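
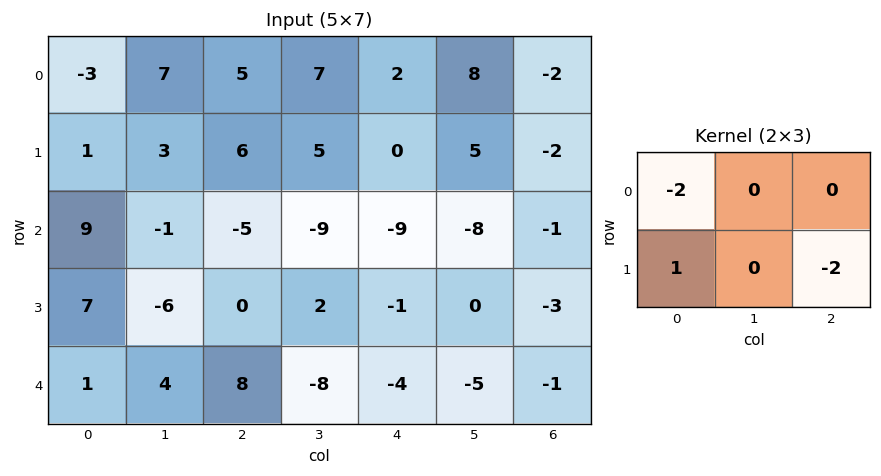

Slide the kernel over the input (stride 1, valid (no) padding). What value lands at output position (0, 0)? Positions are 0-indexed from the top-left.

-5

The receptive field on the input at this output position is [-3 7 5 / 1 3 6]. Elementwise product with the kernel and sum: -3·-2 + 1·1 + 6·-2.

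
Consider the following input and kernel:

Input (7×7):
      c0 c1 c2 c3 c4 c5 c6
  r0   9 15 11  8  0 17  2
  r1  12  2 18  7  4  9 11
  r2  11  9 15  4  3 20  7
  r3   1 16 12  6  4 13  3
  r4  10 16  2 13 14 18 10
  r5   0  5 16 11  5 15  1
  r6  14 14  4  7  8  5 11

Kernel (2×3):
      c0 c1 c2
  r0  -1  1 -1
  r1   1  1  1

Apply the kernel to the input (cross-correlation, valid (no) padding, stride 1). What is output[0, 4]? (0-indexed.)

39

The receptive field on the input at this output position is [0 17 2 / 4 9 11]. Elementwise product with the kernel and sum: 0·-1 + 17·1 + 2·-1 + 4·1 + 9·1 + 11·1.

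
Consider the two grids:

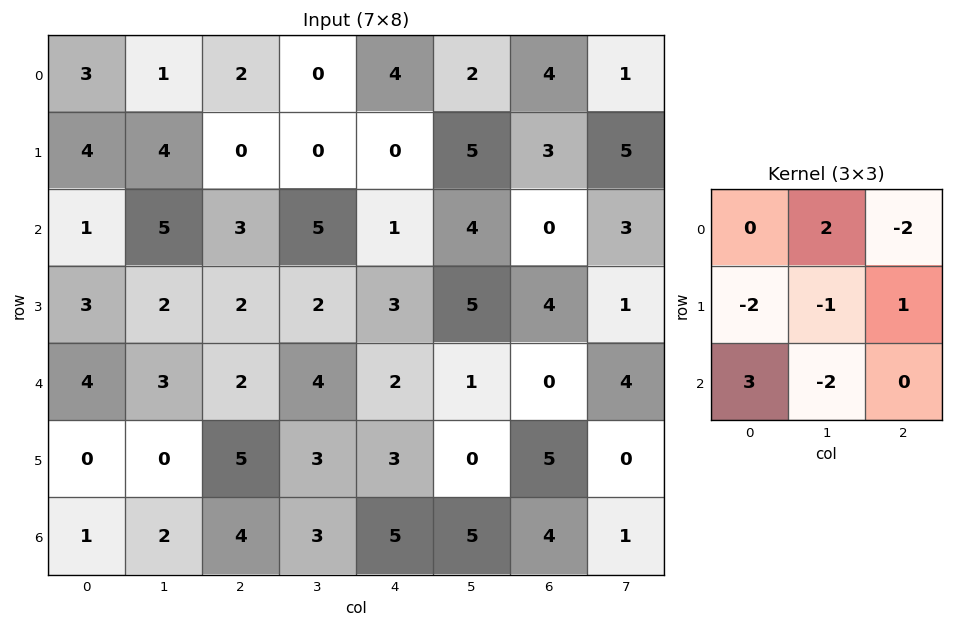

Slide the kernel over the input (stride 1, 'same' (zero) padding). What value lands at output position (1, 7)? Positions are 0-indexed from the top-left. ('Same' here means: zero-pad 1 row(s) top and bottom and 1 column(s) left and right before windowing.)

-15

The receptive field on the zero-padded input at this output position is [4 1 0 / 3 5 0 / 0 3 0]. Elementwise product with the kernel and sum: 1·2 + 0·-2 + 3·-2 + 5·-1 + 0·1 + 0·3 + 3·-2.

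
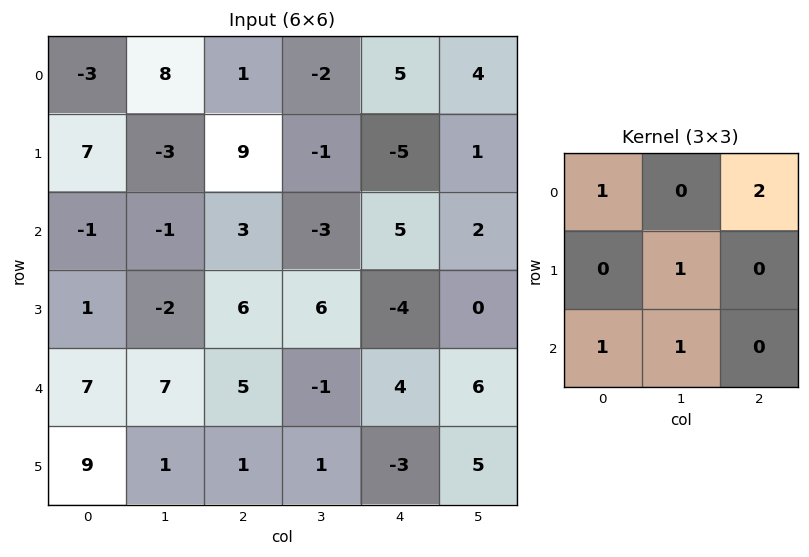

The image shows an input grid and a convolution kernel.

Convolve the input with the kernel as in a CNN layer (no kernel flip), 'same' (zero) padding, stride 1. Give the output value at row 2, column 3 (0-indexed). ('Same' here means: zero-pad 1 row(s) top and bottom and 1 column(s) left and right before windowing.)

8

The receptive field on the zero-padded input at this output position is [9 -1 -5 / 3 -3 5 / 6 6 -4]. Elementwise product with the kernel and sum: 9·1 + -5·2 + -3·1 + 6·1 + 6·1.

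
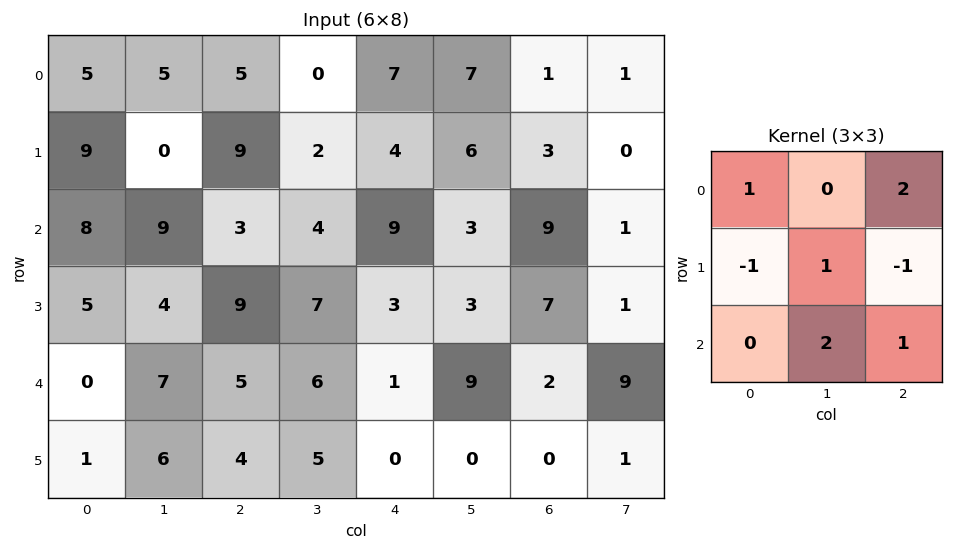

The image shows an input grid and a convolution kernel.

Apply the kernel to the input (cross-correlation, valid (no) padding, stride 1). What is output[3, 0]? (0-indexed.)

41

The receptive field on the input at this output position is [5 4 9 / 0 7 5 / 1 6 4]. Elementwise product with the kernel and sum: 5·1 + 9·2 + 0·-1 + 7·1 + 5·-1 + 6·2 + 4·1.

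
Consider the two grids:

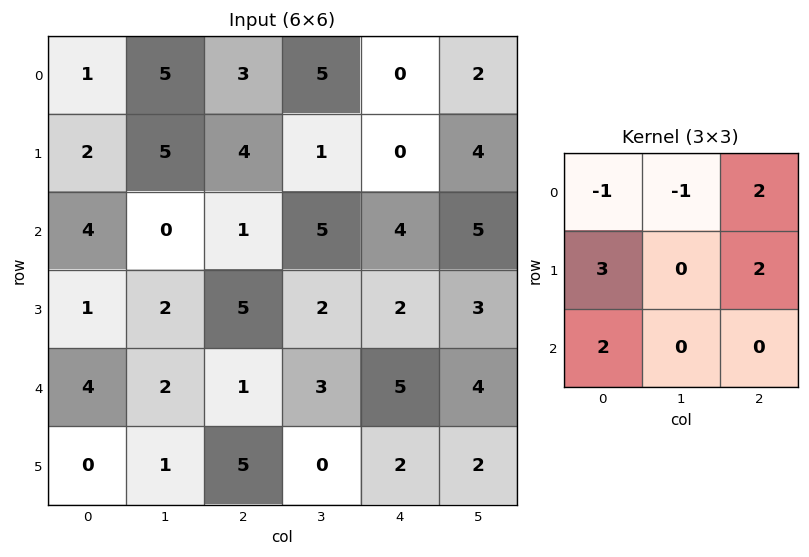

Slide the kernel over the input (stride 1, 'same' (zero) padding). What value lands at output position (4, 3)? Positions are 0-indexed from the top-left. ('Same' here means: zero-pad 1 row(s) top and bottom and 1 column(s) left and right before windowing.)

The receptive field on the zero-padded input at this output position is [5 2 2 / 1 3 5 / 5 0 2]. Elementwise product with the kernel and sum: 5·-1 + 2·-1 + 2·2 + 1·3 + 5·2 + 5·2.

20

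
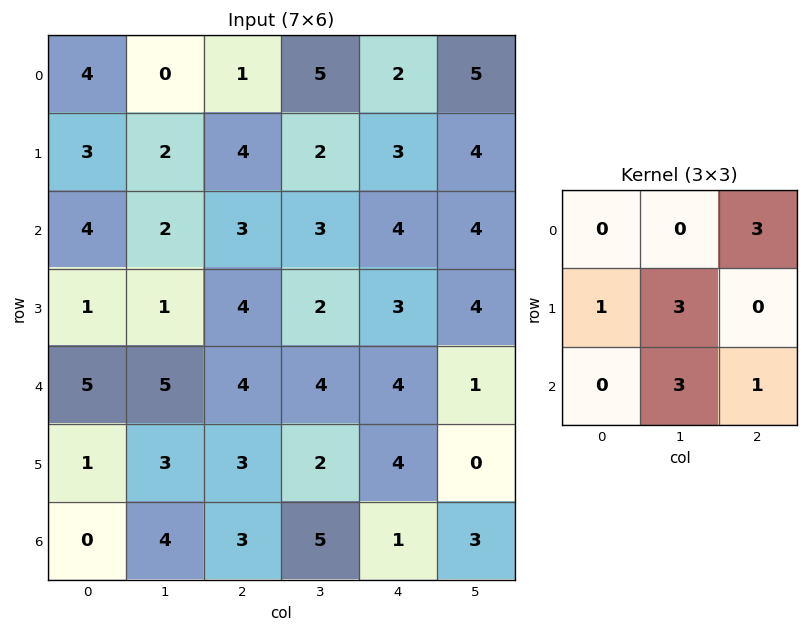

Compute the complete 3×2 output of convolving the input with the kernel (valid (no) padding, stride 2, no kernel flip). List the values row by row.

Output[0,0]: The receptive field on the input at this output position is [4 0 1 / 3 2 4 / 4 2 3]. Elementwise product with the kernel and sum: 1·3 + 3·1 + 2·3 + 2·3 + 3·1.
Output[0,1]: The receptive field on the input at this output position is [1 5 2 / 4 2 3 / 3 3 4]. Elementwise product with the kernel and sum: 2·3 + 4·1 + 2·3 + 3·3 + 4·1.

21 29
32 38
37 37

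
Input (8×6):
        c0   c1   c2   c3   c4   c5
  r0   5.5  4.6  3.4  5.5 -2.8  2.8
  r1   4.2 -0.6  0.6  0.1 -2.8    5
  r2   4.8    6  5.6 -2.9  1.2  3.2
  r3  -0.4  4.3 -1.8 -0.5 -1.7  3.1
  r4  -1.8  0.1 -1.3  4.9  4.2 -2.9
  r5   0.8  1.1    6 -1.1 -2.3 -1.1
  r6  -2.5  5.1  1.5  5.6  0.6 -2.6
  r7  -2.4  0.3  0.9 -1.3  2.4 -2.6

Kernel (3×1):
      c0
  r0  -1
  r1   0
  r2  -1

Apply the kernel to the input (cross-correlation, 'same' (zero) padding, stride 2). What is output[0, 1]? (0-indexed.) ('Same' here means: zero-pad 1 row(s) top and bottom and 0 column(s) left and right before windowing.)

-0.6

The receptive field on the zero-padded input at this output position is [0 / 3.4 / 0.6]. Elementwise product with the kernel and sum: 0·-1 + 0.6·-1.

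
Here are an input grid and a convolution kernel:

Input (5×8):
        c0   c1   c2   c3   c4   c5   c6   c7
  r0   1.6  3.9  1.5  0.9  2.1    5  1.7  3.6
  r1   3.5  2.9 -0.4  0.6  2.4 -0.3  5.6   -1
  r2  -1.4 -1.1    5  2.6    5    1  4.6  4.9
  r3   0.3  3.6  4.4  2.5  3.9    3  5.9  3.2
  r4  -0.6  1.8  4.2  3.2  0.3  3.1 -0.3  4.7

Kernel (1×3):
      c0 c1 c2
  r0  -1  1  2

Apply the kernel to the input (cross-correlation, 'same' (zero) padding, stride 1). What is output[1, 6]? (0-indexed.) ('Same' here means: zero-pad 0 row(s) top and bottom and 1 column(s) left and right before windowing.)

3.9

The receptive field on the zero-padded input at this output position is [-0.3 5.6 -1]. Elementwise product with the kernel and sum: -0.3·-1 + 5.6·1 + -1·2.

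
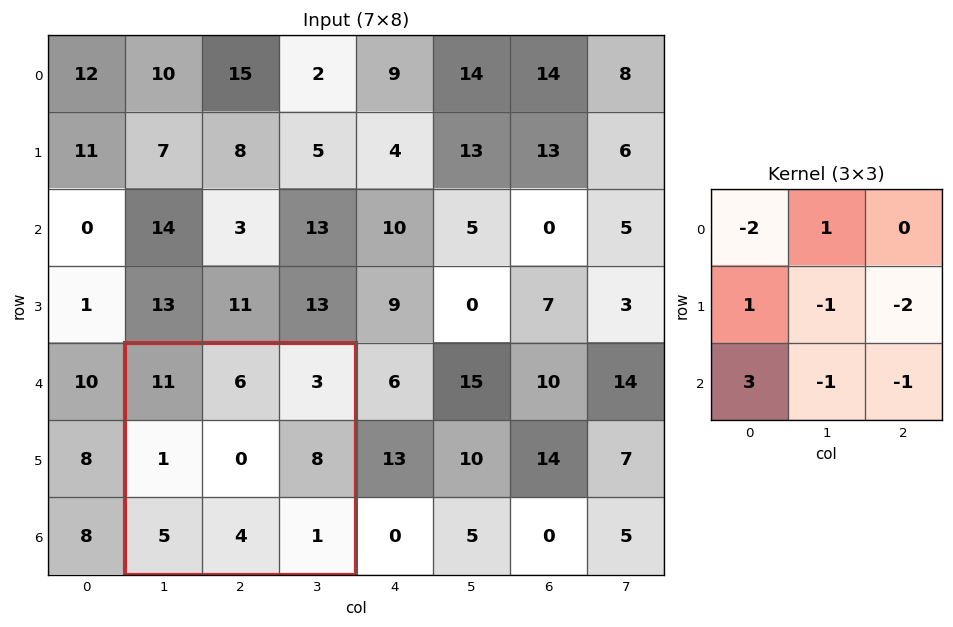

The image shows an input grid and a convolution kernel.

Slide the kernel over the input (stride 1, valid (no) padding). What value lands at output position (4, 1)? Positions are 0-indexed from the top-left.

The receptive field on the input at this output position is [11 6 3 / 1 0 8 / 5 4 1]. Elementwise product with the kernel and sum: 11·-2 + 6·1 + 1·1 + 0·-1 + 8·-2 + 5·3 + 4·-1 + 1·-1.

-21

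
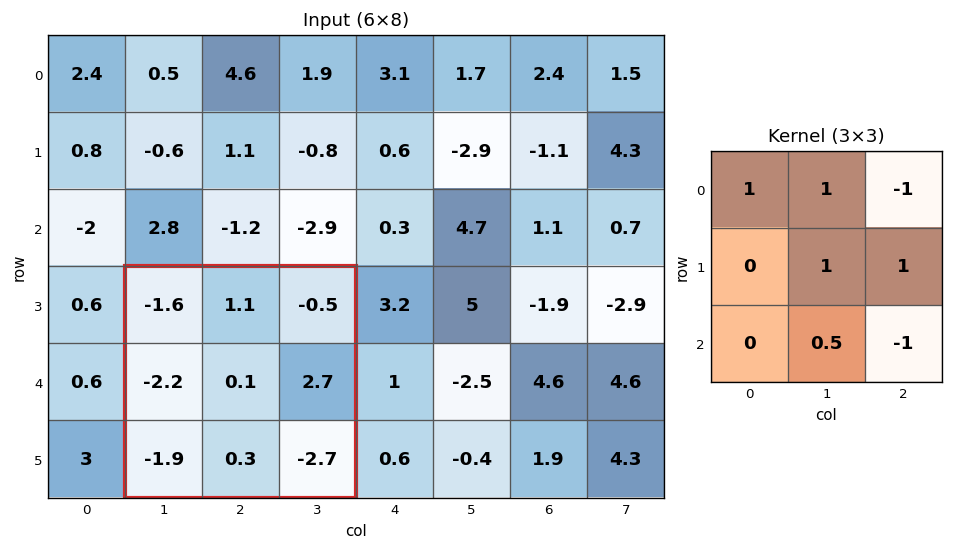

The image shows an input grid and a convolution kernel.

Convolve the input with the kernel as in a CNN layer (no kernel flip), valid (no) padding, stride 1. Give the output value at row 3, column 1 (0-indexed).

The receptive field on the input at this output position is [-1.6 1.1 -0.5 / -2.2 0.1 2.7 / -1.9 0.3 -2.7]. Elementwise product with the kernel and sum: -1.6·1 + 1.1·1 + -0.5·-1 + 0.1·1 + 2.7·1 + 0.3·0.5 + -2.7·-1.

5.65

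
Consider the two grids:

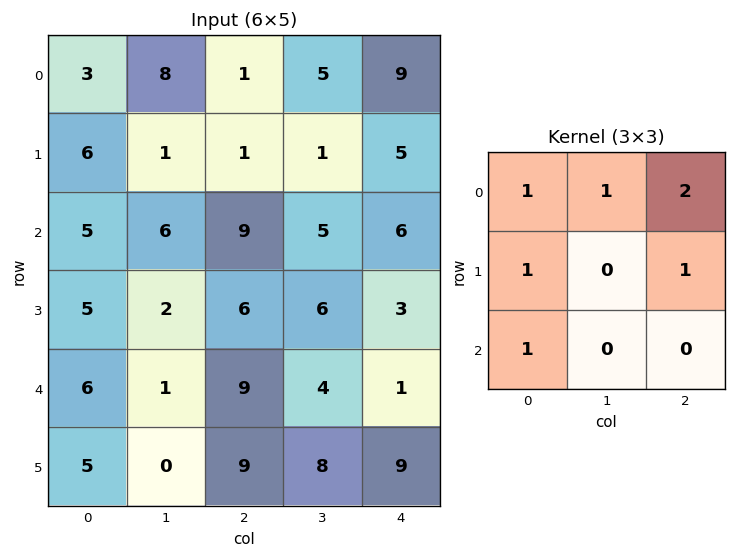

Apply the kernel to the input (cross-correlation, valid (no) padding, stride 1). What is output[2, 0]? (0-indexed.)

The receptive field on the input at this output position is [5 6 9 / 5 2 6 / 6 1 9]. Elementwise product with the kernel and sum: 5·1 + 6·1 + 9·2 + 5·1 + 6·1 + 6·1.

46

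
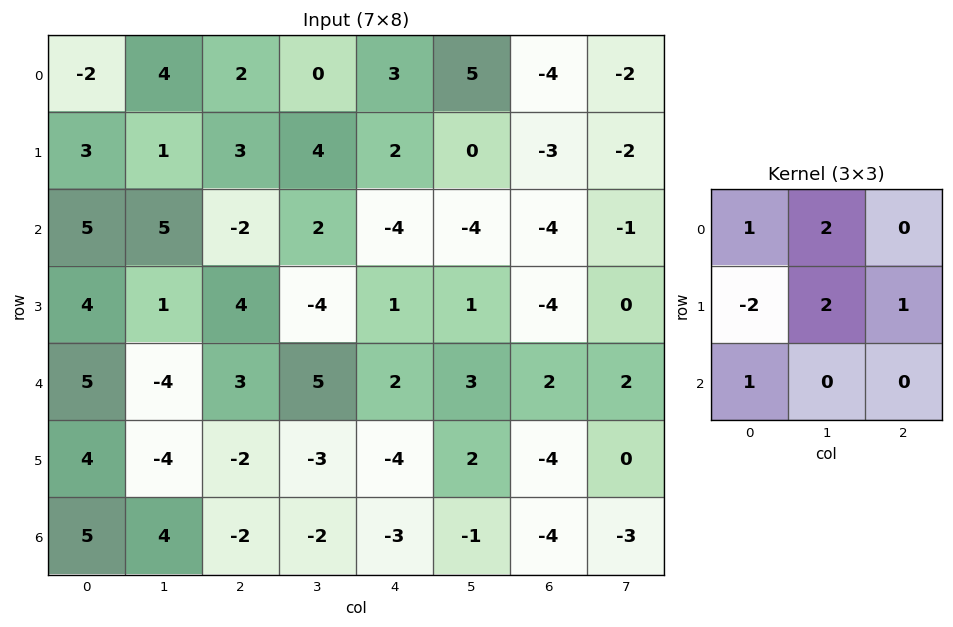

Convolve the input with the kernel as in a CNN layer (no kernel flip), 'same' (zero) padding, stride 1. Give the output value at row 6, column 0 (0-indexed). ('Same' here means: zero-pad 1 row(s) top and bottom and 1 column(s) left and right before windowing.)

22

The receptive field on the zero-padded input at this output position is [0 4 -4 / 0 5 4 / 0 0 0]. Elementwise product with the kernel and sum: 0·1 + 4·2 + 0·-2 + 5·2 + 4·1 + 0·1.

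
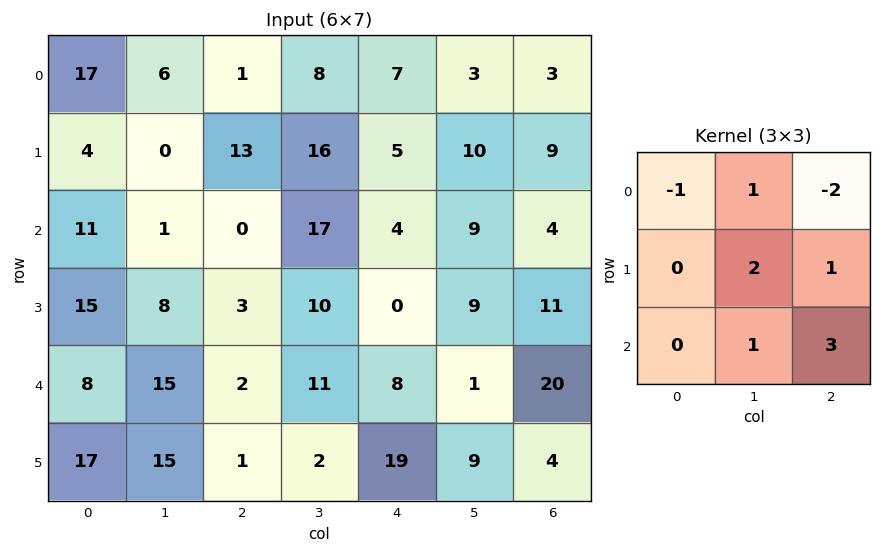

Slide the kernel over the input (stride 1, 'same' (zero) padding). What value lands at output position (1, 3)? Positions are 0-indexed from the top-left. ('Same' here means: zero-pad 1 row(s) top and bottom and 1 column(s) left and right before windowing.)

59

The receptive field on the zero-padded input at this output position is [1 8 7 / 13 16 5 / 0 17 4]. Elementwise product with the kernel and sum: 1·-1 + 8·1 + 7·-2 + 16·2 + 5·1 + 17·1 + 4·3.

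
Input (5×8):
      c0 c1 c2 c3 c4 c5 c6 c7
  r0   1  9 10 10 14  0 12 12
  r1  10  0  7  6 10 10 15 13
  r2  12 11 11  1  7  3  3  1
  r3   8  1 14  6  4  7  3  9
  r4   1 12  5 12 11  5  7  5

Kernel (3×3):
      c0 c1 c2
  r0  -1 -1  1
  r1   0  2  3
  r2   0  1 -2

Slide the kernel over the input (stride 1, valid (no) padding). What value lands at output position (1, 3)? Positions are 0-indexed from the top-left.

The receptive field on the input at this output position is [6 10 10 / 1 7 3 / 6 4 7]. Elementwise product with the kernel and sum: 6·-1 + 10·-1 + 10·1 + 7·2 + 3·3 + 4·1 + 7·-2.

7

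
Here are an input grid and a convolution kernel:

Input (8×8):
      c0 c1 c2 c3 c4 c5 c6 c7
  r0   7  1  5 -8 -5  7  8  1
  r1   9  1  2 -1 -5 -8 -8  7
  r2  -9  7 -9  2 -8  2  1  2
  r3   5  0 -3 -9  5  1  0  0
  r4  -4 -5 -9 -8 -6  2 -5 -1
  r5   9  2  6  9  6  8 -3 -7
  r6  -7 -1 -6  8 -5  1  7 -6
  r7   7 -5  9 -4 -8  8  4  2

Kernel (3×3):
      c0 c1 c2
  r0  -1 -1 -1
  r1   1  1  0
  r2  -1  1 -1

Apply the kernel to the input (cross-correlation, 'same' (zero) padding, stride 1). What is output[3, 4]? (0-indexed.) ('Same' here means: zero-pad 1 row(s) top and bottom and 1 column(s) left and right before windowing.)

The receptive field on the zero-padded input at this output position is [2 -8 2 / -9 5 1 / -8 -6 2]. Elementwise product with the kernel and sum: 2·-1 + -8·-1 + 2·-1 + -9·1 + 5·1 + -8·-1 + -6·1 + 2·-1.

0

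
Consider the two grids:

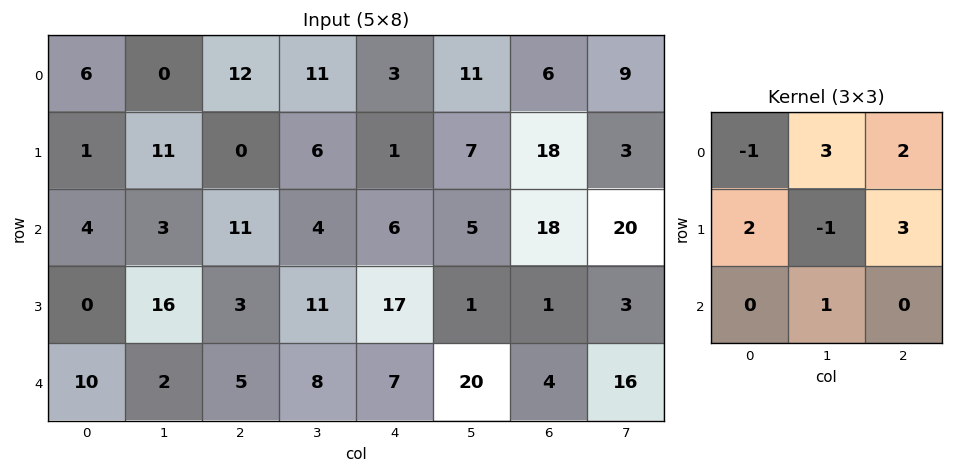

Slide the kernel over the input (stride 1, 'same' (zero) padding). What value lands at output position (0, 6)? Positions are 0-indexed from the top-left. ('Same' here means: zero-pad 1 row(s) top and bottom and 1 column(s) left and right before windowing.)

61

The receptive field on the zero-padded input at this output position is [0 0 0 / 11 6 9 / 7 18 3]. Elementwise product with the kernel and sum: 0·-1 + 0·3 + 0·2 + 11·2 + 6·-1 + 9·3 + 18·1.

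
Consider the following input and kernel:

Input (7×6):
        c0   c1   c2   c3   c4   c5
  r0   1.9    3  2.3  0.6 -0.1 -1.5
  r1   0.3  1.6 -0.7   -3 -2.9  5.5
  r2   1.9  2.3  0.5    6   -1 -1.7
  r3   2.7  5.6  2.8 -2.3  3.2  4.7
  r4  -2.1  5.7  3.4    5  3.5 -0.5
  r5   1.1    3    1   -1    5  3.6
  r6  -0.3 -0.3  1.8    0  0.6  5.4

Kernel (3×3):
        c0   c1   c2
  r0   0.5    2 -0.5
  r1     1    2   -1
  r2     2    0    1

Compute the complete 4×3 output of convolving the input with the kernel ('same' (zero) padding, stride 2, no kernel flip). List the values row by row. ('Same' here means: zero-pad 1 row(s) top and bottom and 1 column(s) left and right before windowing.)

2.4 7.2 1.4
6.9 7.1 -4.25
-4.3 22.05 17
0.4 7.3 3.5

Output[0,0]: The receptive field on the zero-padded input at this output position is [0 0 0 / 0 1.9 3 / 0 0.3 1.6]. Elementwise product with the kernel and sum: 0·0.5 + 0·2 + 0·-0.5 + 0·1 + 1.9·2 + 3·-1 + 0·2 + 1.6·1.
Output[0,1]: The receptive field on the zero-padded input at this output position is [0 0 0 / 3 2.3 0.6 / 1.6 -0.7 -3]. Elementwise product with the kernel and sum: 0·0.5 + 0·2 + 0·-0.5 + 3·1 + 2.3·2 + 0.6·-1 + 1.6·2 + -3·1.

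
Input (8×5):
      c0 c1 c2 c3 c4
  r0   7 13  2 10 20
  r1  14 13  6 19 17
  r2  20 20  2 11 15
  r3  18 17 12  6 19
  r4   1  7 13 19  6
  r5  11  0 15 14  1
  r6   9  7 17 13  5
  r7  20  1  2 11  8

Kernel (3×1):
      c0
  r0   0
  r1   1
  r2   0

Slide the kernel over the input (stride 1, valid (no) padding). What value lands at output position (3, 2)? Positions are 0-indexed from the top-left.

13

The receptive field on the input at this output position is [12 / 13 / 15]. Elementwise product with the kernel and sum: 13·1.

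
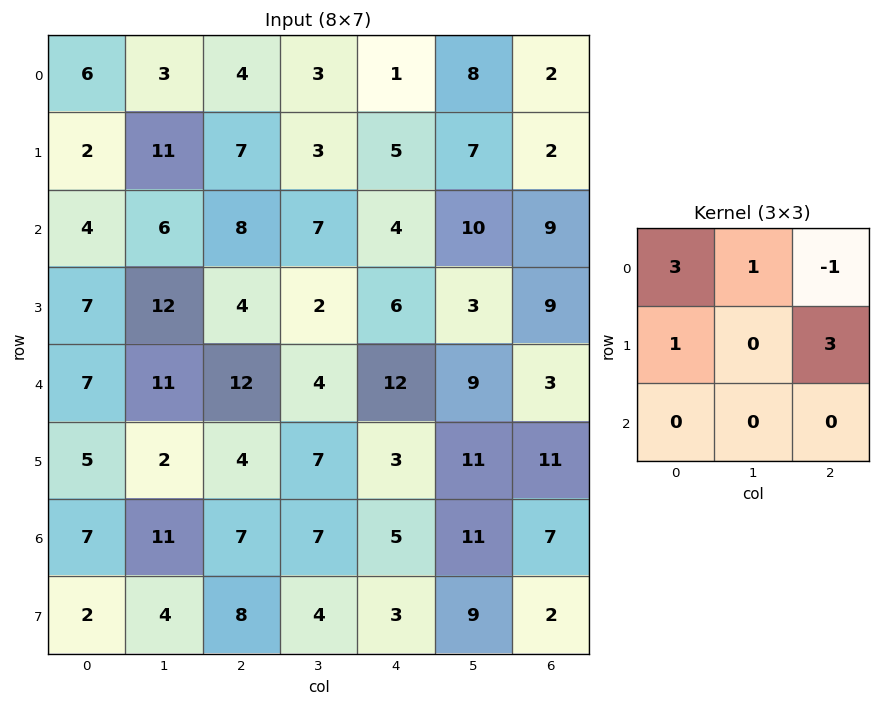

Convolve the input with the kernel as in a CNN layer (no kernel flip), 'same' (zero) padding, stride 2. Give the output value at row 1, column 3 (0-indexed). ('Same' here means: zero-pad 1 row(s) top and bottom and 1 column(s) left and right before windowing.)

33

The receptive field on the zero-padded input at this output position is [7 2 0 / 10 9 0 / 3 9 0]. Elementwise product with the kernel and sum: 7·3 + 2·1 + 0·-1 + 10·1 + 0·3.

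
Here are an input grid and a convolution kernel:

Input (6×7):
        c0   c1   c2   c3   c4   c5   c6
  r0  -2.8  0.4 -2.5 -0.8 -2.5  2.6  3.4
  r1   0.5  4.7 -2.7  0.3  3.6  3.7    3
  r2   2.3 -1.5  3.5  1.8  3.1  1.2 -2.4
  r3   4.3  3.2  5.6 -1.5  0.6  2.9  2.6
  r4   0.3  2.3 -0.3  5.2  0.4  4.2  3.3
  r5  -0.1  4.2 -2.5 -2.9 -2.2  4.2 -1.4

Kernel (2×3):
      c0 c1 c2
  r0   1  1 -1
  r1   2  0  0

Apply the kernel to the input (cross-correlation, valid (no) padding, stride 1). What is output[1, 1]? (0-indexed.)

-1.3

The receptive field on the input at this output position is [4.7 -2.7 0.3 / -1.5 3.5 1.8]. Elementwise product with the kernel and sum: 4.7·1 + -2.7·1 + 0.3·-1 + -1.5·2.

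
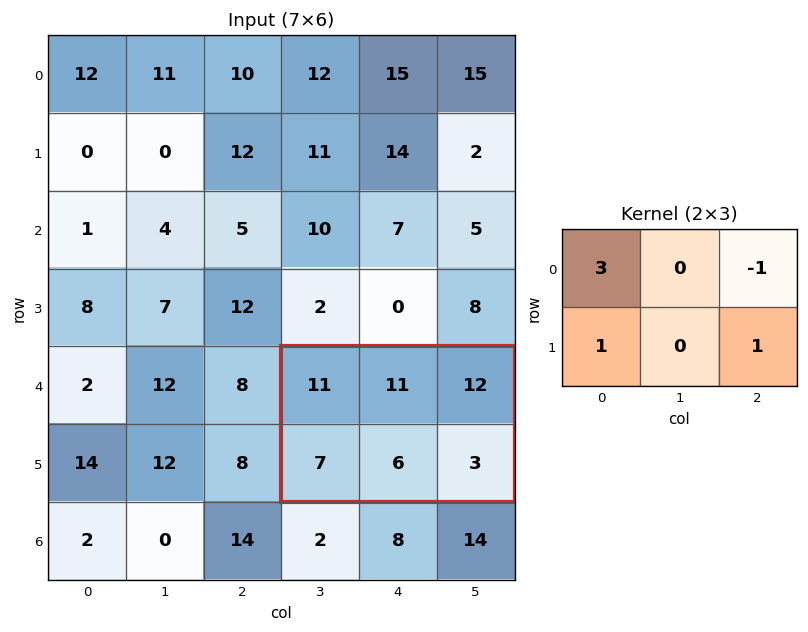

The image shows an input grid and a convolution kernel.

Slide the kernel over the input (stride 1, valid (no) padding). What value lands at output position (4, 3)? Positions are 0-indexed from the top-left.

31

The receptive field on the input at this output position is [11 11 12 / 7 6 3]. Elementwise product with the kernel and sum: 11·3 + 12·-1 + 7·1 + 3·1.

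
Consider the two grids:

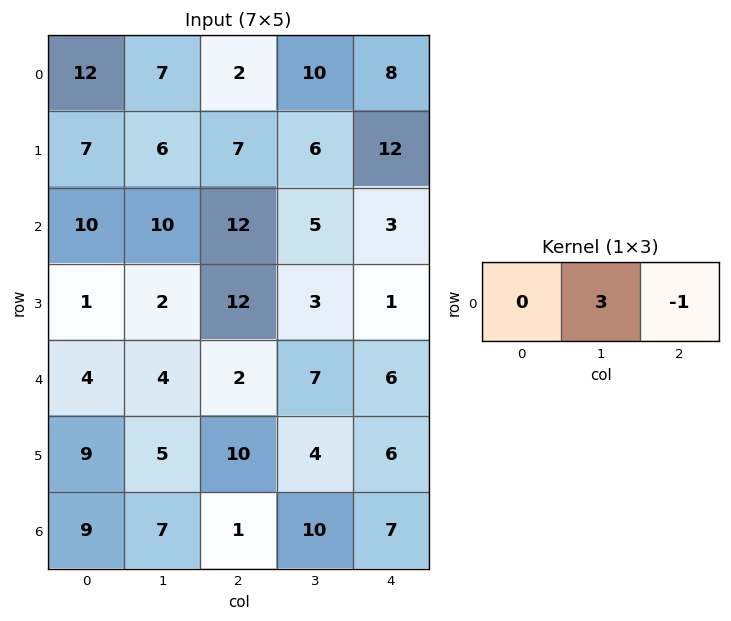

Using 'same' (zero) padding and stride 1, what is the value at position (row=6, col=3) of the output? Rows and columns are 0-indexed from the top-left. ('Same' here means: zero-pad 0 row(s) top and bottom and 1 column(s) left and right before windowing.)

The receptive field on the zero-padded input at this output position is [1 10 7]. Elementwise product with the kernel and sum: 10·3 + 7·-1.

23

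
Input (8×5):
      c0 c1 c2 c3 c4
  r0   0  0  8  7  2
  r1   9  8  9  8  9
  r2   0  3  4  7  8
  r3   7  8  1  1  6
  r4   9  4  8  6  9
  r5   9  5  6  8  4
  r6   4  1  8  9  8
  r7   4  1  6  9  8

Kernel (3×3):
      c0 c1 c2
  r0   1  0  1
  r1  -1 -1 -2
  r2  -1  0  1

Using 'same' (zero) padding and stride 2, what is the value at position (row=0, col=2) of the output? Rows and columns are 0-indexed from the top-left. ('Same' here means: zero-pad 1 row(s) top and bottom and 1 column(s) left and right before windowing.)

-17

The receptive field on the zero-padded input at this output position is [0 0 0 / 7 2 0 / 8 9 0]. Elementwise product with the kernel and sum: 0·1 + 0·1 + 7·-1 + 2·-1 + 0·-2 + 8·-1 + 0·1.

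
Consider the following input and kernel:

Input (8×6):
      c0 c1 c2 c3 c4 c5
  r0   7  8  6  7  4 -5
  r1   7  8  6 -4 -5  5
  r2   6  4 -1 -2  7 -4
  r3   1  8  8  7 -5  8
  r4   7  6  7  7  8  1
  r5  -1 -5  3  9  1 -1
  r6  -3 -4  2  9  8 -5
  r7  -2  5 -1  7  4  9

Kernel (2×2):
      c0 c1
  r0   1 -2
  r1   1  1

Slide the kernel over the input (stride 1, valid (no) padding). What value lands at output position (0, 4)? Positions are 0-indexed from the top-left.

The receptive field on the input at this output position is [4 -5 / -5 5]. Elementwise product with the kernel and sum: 4·1 + -5·-2 + -5·1 + 5·1.

14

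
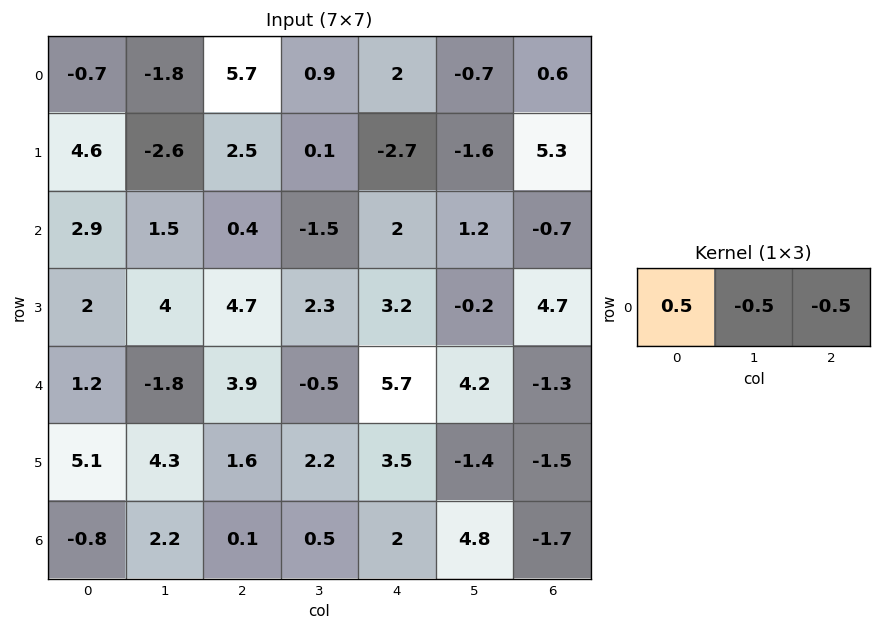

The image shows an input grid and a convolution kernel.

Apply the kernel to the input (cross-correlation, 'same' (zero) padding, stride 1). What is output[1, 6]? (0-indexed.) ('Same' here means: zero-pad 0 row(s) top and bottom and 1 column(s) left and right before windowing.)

-3.45

The receptive field on the zero-padded input at this output position is [-1.6 5.3 0]. Elementwise product with the kernel and sum: -1.6·0.5 + 5.3·-0.5 + 0·-0.5.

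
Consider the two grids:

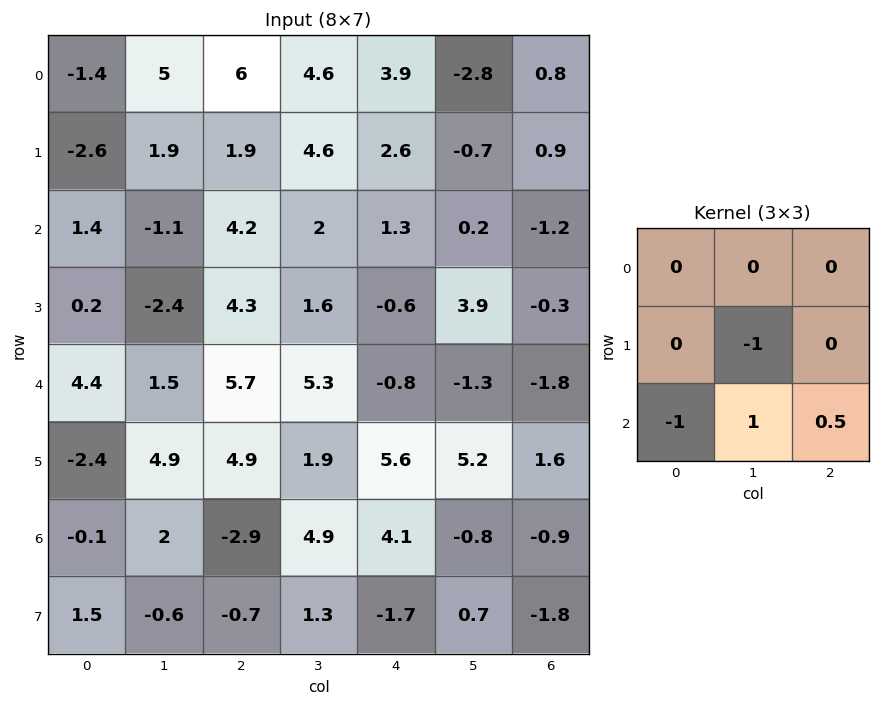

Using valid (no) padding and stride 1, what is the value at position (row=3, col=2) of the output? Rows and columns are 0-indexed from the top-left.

-5.5

The receptive field on the input at this output position is [4.3 1.6 -0.6 / 5.7 5.3 -0.8 / 4.9 1.9 5.6]. Elementwise product with the kernel and sum: 5.3·-1 + 4.9·-1 + 1.9·1 + 5.6·0.5.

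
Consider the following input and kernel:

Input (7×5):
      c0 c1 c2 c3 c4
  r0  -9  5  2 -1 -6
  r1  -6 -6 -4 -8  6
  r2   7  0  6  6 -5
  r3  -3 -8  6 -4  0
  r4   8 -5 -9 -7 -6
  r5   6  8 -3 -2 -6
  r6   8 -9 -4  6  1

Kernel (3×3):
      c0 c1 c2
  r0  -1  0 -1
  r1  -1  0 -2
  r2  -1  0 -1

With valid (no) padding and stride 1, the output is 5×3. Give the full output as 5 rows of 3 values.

8 12 -5
-12 14 -4
-21 22 8
4 25 24
-3 11 33

Output[0,0]: The receptive field on the input at this output position is [-9 5 2 / -6 -6 -4 / 7 0 6]. Elementwise product with the kernel and sum: -9·-1 + 2·-1 + -6·-1 + -4·-2 + 7·-1 + 6·-1.
Output[0,1]: The receptive field on the input at this output position is [5 2 -1 / -6 -4 -8 / 0 6 6]. Elementwise product with the kernel and sum: 5·-1 + -1·-1 + -6·-1 + -8·-2 + 0·-1 + 6·-1.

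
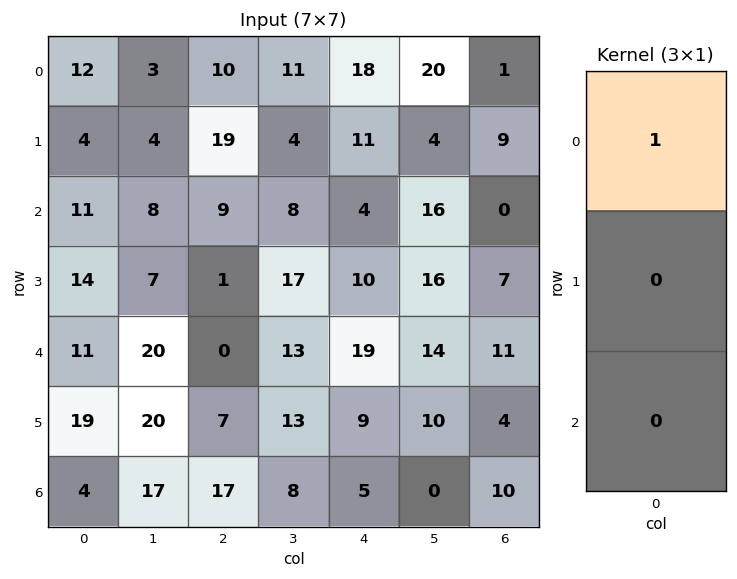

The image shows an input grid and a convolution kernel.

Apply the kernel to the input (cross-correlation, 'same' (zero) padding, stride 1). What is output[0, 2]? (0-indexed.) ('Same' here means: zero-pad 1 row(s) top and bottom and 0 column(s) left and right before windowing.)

The receptive field on the zero-padded input at this output position is [0 / 10 / 19]. Elementwise product with the kernel and sum: 0·1.

0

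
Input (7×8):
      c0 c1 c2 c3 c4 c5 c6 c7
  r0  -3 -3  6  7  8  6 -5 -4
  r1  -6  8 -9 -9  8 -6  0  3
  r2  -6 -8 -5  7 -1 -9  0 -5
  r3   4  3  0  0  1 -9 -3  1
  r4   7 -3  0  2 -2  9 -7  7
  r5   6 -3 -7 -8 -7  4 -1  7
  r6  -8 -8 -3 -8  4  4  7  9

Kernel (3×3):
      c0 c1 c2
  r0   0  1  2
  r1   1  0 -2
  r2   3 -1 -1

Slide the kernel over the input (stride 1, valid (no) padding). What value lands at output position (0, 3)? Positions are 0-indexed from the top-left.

54

The receptive field on the input at this output position is [7 8 6 / -9 8 -6 / 7 -1 -9]. Elementwise product with the kernel and sum: 8·1 + 6·2 + -9·1 + -6·-2 + 7·3 + -1·-1 + -9·-1.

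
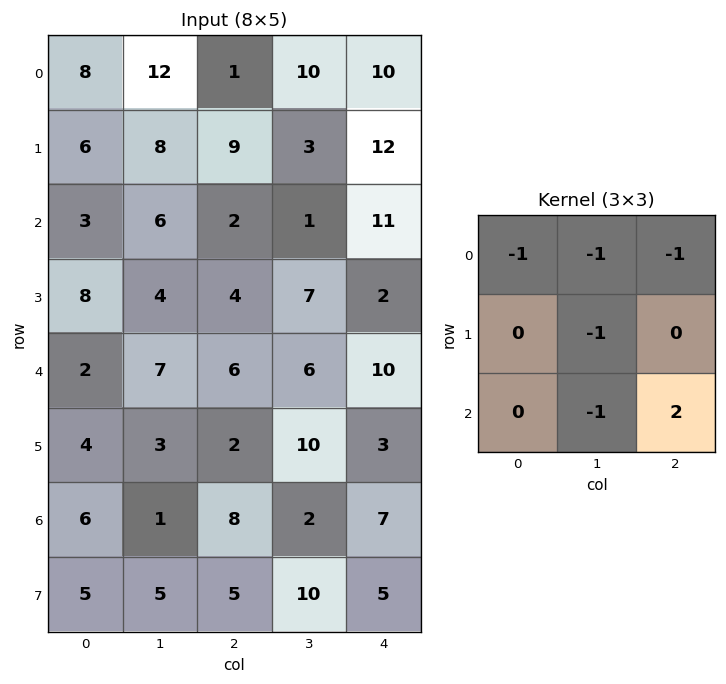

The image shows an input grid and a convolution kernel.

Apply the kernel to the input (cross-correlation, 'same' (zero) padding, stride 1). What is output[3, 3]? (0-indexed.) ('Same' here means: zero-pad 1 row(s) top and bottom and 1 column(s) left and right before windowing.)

-7

The receptive field on the zero-padded input at this output position is [2 1 11 / 4 7 2 / 6 6 10]. Elementwise product with the kernel and sum: 2·-1 + 1·-1 + 11·-1 + 7·-1 + 6·-1 + 10·2.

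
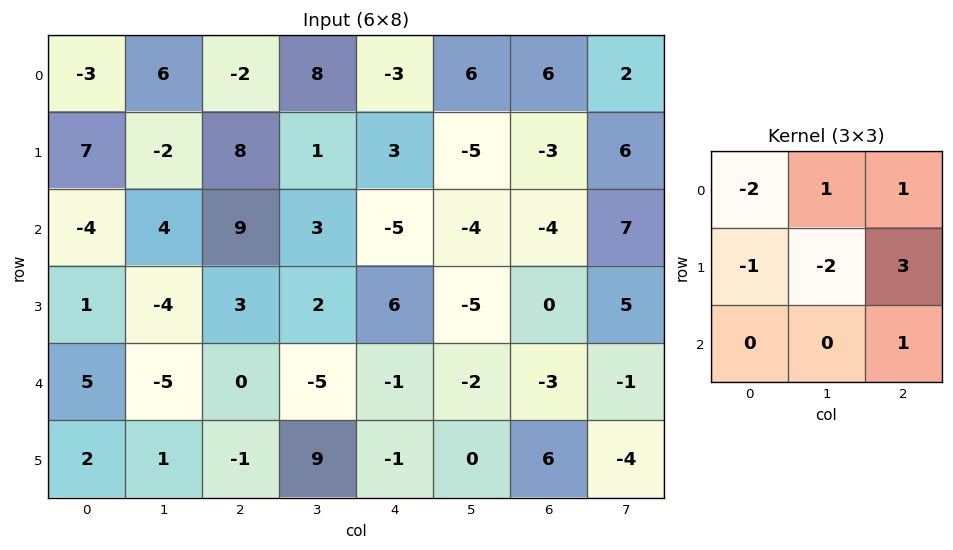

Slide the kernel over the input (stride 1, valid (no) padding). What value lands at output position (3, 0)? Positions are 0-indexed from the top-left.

The receptive field on the input at this output position is [1 -4 3 / 5 -5 0 / 2 1 -1]. Elementwise product with the kernel and sum: 1·-2 + -4·1 + 3·1 + 5·-1 + -5·-2 + 0·3 + -1·1.

1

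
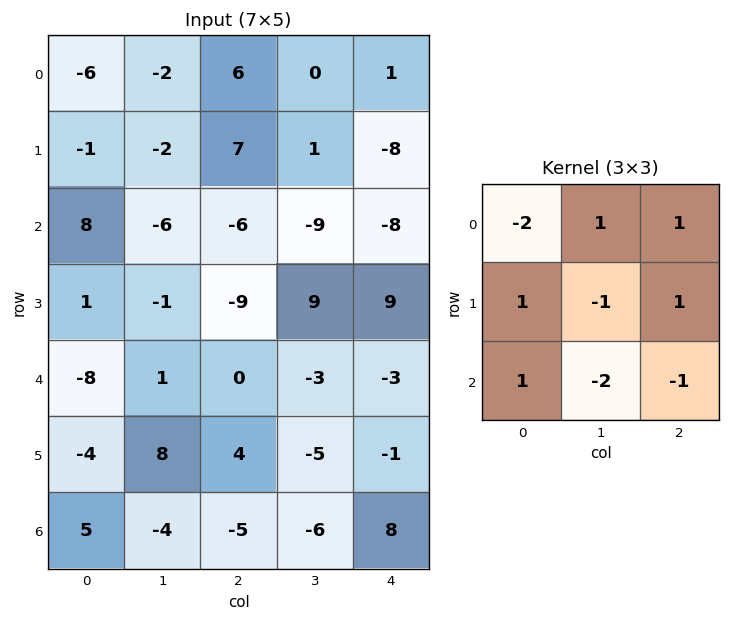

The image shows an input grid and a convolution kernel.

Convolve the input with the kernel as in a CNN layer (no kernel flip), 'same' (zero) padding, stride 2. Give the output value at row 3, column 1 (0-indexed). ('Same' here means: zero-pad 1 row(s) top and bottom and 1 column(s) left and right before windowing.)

The receptive field on the zero-padded input at this output position is [8 4 -5 / -4 -5 -6 / 0 0 0]. Elementwise product with the kernel and sum: 8·-2 + 4·1 + -5·1 + -4·1 + -5·-1 + -6·1 + 0·1 + 0·-2 + 0·-1.

-22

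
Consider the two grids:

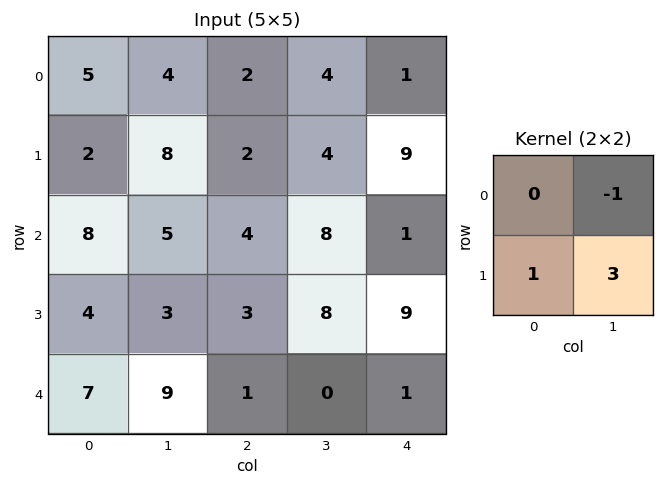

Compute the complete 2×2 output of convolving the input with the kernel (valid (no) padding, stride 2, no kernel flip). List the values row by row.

22 10
8 19

Output[0,0]: The receptive field on the input at this output position is [5 4 / 2 8]. Elementwise product with the kernel and sum: 4·-1 + 2·1 + 8·3.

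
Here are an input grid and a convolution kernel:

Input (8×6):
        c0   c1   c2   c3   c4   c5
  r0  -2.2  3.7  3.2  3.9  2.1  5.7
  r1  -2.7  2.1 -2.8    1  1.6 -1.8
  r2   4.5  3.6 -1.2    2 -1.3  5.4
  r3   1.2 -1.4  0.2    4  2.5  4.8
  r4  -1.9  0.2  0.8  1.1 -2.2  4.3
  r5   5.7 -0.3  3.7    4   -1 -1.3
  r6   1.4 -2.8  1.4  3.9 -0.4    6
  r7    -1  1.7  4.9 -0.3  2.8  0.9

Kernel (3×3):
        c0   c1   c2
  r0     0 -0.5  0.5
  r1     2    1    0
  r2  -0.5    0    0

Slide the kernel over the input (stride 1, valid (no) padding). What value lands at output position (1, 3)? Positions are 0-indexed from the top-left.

The receptive field on the input at this output position is [1 1.6 -1.8 / 2 -1.3 5.4 / 4 2.5 4.8]. Elementwise product with the kernel and sum: 1.6·-0.5 + -1.8·0.5 + 2·2 + -1.3·1 + 4·-0.5.

-1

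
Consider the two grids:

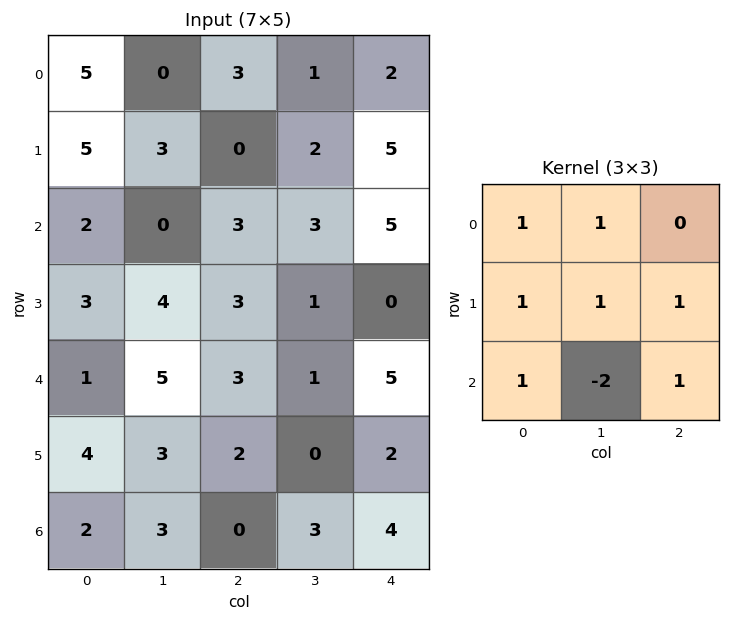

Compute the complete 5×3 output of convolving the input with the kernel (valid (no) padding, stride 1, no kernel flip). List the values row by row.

18 5 13
11 8 14
6 11 16
16 15 17
11 19 6

Output[0,0]: The receptive field on the input at this output position is [5 0 3 / 5 3 0 / 2 0 3]. Elementwise product with the kernel and sum: 5·1 + 0·1 + 5·1 + 3·1 + 0·1 + 2·1 + 0·-2 + 3·1.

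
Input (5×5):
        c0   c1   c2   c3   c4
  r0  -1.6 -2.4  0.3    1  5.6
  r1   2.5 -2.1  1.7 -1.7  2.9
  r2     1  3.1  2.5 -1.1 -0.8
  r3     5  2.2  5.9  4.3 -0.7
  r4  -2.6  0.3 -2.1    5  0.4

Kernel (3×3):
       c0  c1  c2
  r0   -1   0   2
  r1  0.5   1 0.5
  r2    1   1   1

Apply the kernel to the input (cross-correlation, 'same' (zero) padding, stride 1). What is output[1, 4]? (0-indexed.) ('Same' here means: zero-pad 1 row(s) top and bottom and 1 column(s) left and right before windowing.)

The receptive field on the zero-padded input at this output position is [1 5.6 0 / -1.7 2.9 0 / -1.1 -0.8 0]. Elementwise product with the kernel and sum: 1·-1 + 0·2 + -1.7·0.5 + 2.9·1 + 0·0.5 + -1.1·1 + -0.8·1 + 0·1.

-0.85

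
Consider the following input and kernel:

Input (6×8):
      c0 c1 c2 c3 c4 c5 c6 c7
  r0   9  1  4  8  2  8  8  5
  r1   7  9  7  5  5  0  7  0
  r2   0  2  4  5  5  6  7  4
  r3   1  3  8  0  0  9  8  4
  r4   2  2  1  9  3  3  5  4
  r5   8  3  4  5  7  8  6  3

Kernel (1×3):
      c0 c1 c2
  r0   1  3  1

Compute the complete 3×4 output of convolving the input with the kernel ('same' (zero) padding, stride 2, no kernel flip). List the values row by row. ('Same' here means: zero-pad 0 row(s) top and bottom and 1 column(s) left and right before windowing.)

Output[0,0]: The receptive field on the zero-padded input at this output position is [0 9 1]. Elementwise product with the kernel and sum: 0·1 + 9·3 + 1·1.
Output[0,1]: The receptive field on the zero-padded input at this output position is [1 4 8]. Elementwise product with the kernel and sum: 1·1 + 4·3 + 8·1.

28 21 22 37
2 19 26 31
8 14 21 22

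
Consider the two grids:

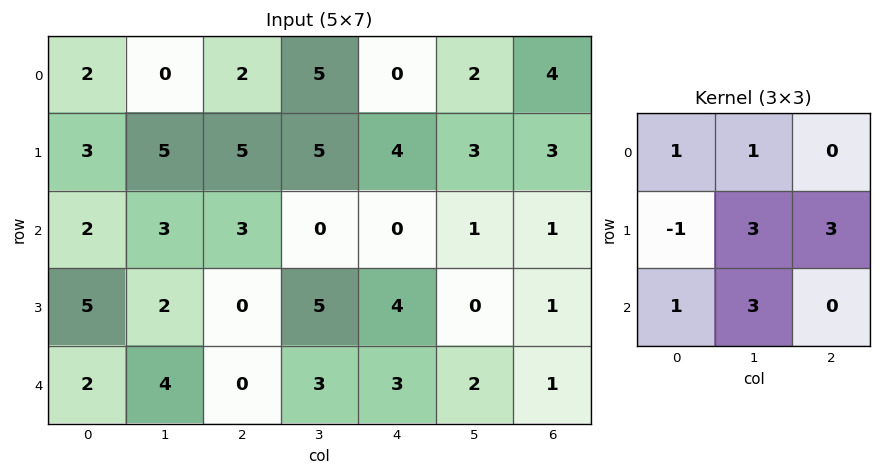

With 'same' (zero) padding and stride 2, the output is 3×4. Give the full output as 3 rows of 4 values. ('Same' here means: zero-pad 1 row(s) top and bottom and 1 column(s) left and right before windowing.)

15 41 18 22
33 18 29 11
23 7 21 2

Output[0,0]: The receptive field on the zero-padded input at this output position is [0 0 0 / 0 2 0 / 0 3 5]. Elementwise product with the kernel and sum: 0·1 + 0·1 + 0·-1 + 2·3 + 0·3 + 0·1 + 3·3.
Output[0,1]: The receptive field on the zero-padded input at this output position is [0 0 0 / 0 2 5 / 5 5 5]. Elementwise product with the kernel and sum: 0·1 + 0·1 + 0·-1 + 2·3 + 5·3 + 5·1 + 5·3.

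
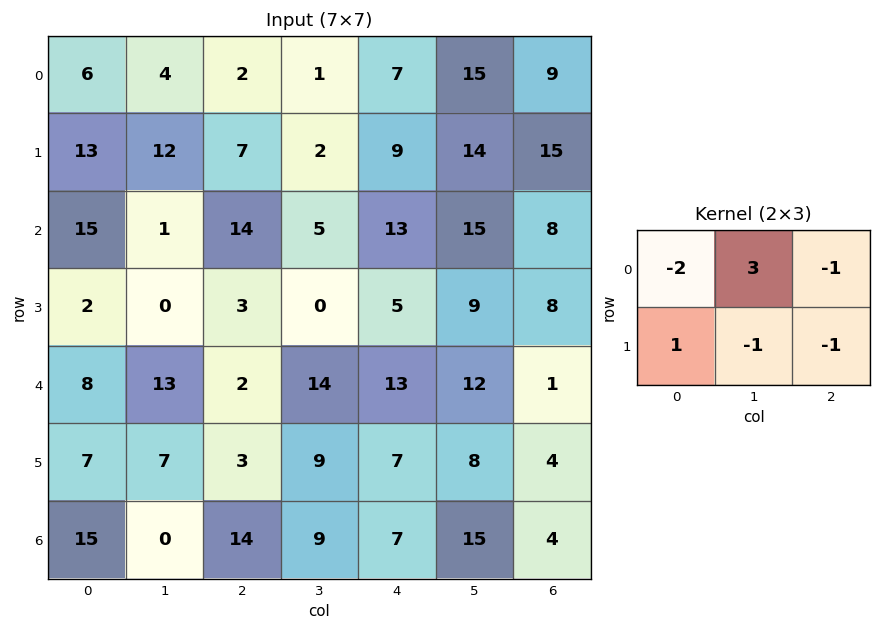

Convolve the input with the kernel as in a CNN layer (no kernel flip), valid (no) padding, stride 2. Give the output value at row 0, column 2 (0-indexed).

2

The receptive field on the input at this output position is [7 15 9 / 9 14 15]. Elementwise product with the kernel and sum: 7·-2 + 15·3 + 9·-1 + 9·1 + 14·-1 + 15·-1.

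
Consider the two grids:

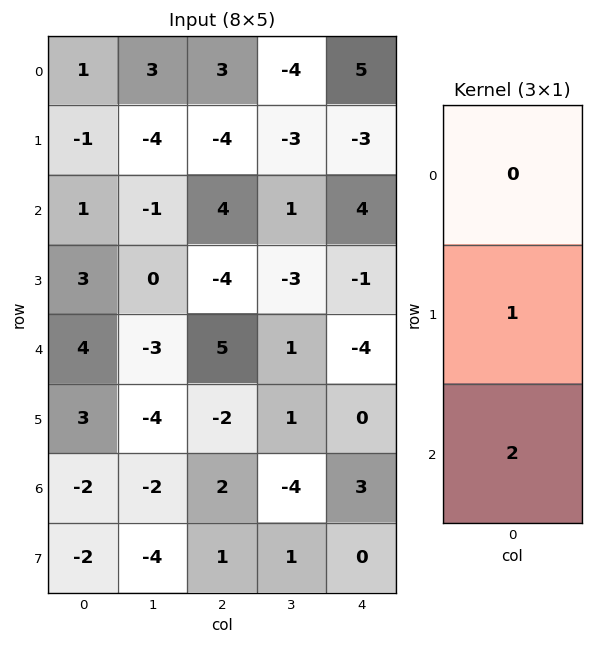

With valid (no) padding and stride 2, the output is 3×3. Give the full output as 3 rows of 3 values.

Output[0,0]: The receptive field on the input at this output position is [1 / -1 / 1]. Elementwise product with the kernel and sum: -1·1 + 1·2.

1 4 5
11 6 -9
-1 2 6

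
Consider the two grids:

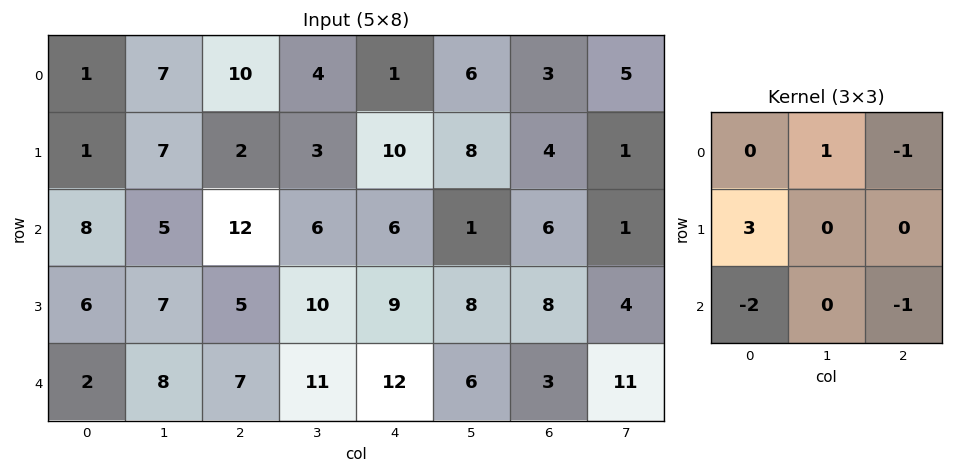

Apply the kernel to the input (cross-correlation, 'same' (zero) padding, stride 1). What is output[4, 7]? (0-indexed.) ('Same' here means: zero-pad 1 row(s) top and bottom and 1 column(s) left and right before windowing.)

The receptive field on the zero-padded input at this output position is [8 4 0 / 3 11 0 / 0 0 0]. Elementwise product with the kernel and sum: 4·1 + 0·-1 + 3·3 + 0·-2 + 0·-1.

13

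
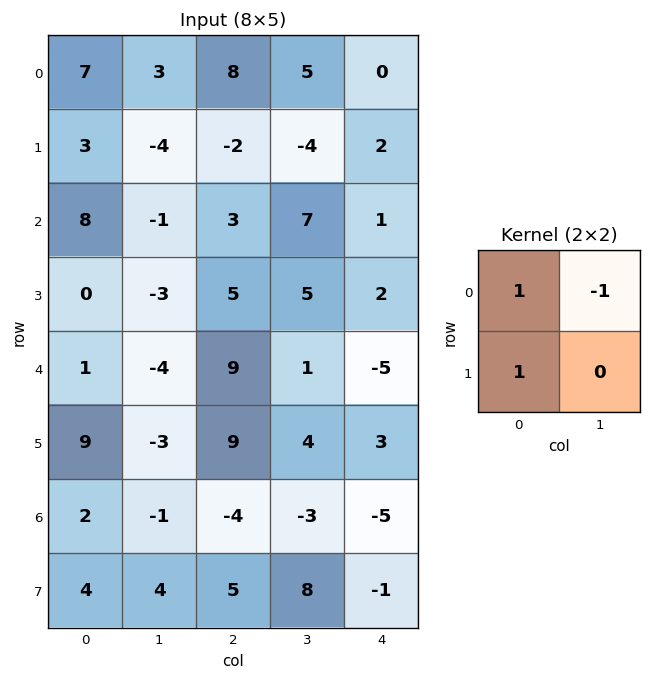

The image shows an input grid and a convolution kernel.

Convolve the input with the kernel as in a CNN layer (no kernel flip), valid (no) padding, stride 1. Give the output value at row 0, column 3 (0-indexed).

1

The receptive field on the input at this output position is [5 0 / -4 2]. Elementwise product with the kernel and sum: 5·1 + 0·-1 + -4·1.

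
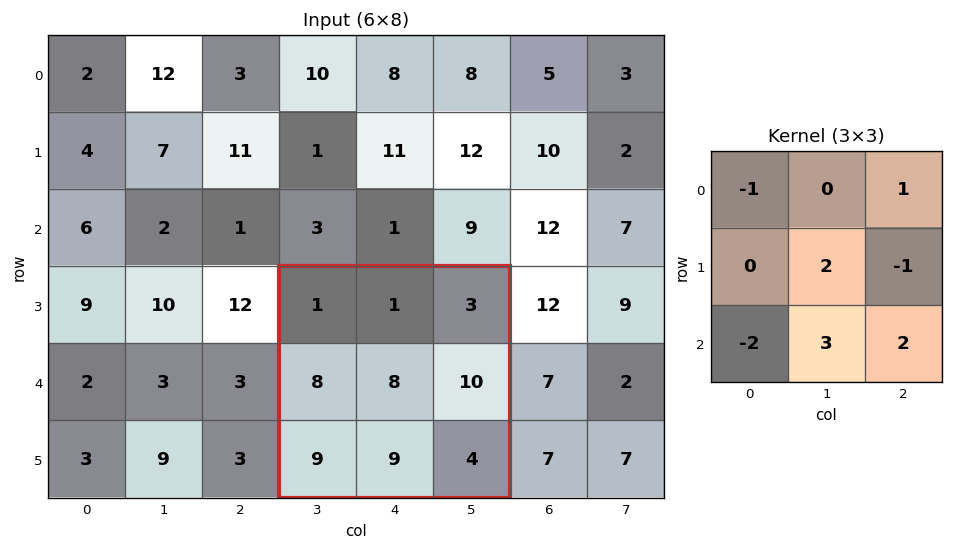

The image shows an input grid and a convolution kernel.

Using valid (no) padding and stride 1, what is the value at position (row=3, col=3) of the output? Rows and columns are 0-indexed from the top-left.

25

The receptive field on the input at this output position is [1 1 3 / 8 8 10 / 9 9 4]. Elementwise product with the kernel and sum: 1·-1 + 3·1 + 8·2 + 10·-1 + 9·-2 + 9·3 + 4·2.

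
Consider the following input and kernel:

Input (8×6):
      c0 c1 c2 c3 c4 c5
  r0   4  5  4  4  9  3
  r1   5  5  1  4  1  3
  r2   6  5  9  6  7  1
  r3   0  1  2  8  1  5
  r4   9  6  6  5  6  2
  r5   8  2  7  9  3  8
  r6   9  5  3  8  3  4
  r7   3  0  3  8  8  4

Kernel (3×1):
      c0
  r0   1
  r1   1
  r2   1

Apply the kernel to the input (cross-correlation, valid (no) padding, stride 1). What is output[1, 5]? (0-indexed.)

9

The receptive field on the input at this output position is [3 / 1 / 5]. Elementwise product with the kernel and sum: 3·1 + 1·1 + 5·1.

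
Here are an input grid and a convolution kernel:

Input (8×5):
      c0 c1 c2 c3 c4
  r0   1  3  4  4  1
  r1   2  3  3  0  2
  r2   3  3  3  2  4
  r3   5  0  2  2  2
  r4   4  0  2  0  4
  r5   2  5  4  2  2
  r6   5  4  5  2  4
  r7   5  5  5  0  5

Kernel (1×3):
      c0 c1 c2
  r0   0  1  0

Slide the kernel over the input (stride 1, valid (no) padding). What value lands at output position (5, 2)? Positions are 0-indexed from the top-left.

The receptive field on the input at this output position is [4 2 2]. Elementwise product with the kernel and sum: 2·1.

2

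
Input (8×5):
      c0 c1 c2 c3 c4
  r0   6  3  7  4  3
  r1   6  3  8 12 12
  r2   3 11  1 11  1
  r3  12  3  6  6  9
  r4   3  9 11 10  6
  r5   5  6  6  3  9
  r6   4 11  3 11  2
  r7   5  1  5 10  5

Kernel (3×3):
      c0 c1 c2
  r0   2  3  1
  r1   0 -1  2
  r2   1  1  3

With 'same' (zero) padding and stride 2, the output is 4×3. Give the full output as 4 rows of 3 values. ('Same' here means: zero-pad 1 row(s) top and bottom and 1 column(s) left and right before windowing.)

15 48 21
61 90 74
77 60 45
47 88 46

Output[0,0]: The receptive field on the zero-padded input at this output position is [0 0 0 / 0 6 3 / 0 6 3]. Elementwise product with the kernel and sum: 0·2 + 0·3 + 0·1 + 6·-1 + 3·2 + 0·1 + 6·1 + 3·3.
Output[0,1]: The receptive field on the zero-padded input at this output position is [0 0 0 / 3 7 4 / 3 8 12]. Elementwise product with the kernel and sum: 0·2 + 0·3 + 0·1 + 7·-1 + 4·2 + 3·1 + 8·1 + 12·3.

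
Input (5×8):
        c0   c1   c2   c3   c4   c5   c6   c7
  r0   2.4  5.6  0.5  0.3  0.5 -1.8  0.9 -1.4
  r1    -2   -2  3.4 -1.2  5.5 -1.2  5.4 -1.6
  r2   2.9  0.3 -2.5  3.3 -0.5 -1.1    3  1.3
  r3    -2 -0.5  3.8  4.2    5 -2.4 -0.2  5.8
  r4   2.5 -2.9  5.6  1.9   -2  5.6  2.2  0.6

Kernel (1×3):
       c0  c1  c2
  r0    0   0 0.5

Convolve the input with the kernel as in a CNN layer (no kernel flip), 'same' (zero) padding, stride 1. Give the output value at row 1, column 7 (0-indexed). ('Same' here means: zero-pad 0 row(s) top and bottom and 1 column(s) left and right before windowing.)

The receptive field on the zero-padded input at this output position is [5.4 -1.6 0]. Elementwise product with the kernel and sum: 0·0.5.

0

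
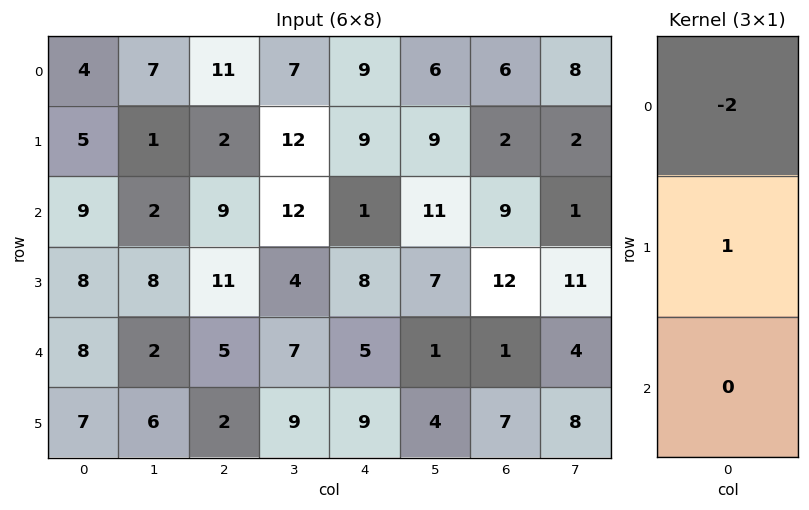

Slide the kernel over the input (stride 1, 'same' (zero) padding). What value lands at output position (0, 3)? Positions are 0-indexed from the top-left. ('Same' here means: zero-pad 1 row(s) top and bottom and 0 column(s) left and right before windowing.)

7

The receptive field on the zero-padded input at this output position is [0 / 7 / 12]. Elementwise product with the kernel and sum: 0·-2 + 7·1.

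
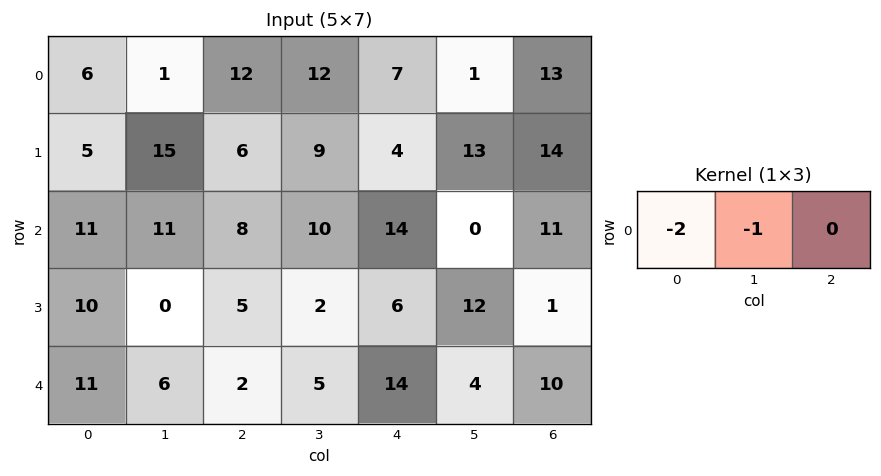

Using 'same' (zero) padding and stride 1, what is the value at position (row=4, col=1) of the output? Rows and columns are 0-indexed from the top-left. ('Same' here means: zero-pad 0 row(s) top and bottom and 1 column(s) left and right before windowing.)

The receptive field on the zero-padded input at this output position is [11 6 2]. Elementwise product with the kernel and sum: 11·-2 + 6·-1.

-28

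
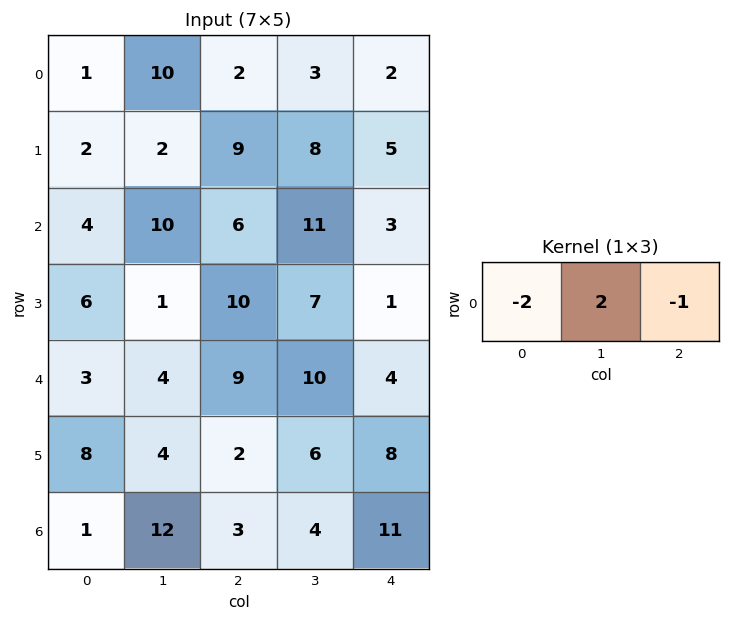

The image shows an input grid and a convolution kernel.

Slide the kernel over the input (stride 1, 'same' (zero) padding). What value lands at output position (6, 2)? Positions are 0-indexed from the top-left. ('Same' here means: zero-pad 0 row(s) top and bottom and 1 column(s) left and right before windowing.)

The receptive field on the zero-padded input at this output position is [12 3 4]. Elementwise product with the kernel and sum: 12·-2 + 3·2 + 4·-1.

-22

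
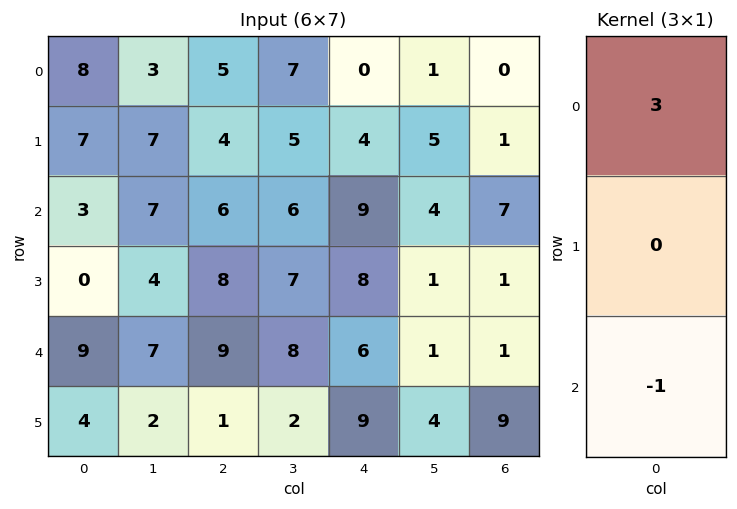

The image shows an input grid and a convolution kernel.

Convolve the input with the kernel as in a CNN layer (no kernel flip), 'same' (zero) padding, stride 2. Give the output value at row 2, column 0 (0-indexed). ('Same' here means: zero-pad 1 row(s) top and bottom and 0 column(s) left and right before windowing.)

-4

The receptive field on the zero-padded input at this output position is [0 / 9 / 4]. Elementwise product with the kernel and sum: 0·3 + 4·-1.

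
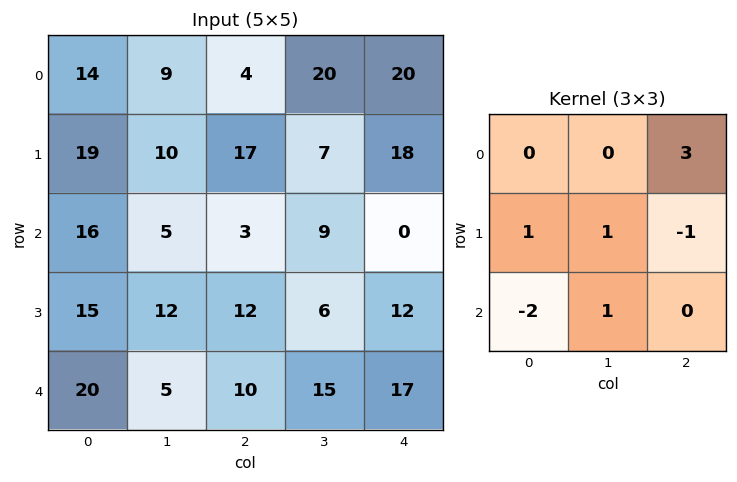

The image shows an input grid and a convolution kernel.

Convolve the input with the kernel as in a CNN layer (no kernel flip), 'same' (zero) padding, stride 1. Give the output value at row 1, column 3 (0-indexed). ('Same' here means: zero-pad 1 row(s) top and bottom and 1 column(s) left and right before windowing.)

69

The receptive field on the zero-padded input at this output position is [4 20 20 / 17 7 18 / 3 9 0]. Elementwise product with the kernel and sum: 20·3 + 17·1 + 7·1 + 18·-1 + 3·-2 + 9·1.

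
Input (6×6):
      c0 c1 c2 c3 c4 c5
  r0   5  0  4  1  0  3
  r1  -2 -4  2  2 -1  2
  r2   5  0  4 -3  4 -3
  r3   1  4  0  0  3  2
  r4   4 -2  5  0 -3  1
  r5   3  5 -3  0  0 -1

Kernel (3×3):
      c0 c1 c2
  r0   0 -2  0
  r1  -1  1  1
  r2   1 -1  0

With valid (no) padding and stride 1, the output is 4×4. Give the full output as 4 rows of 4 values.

Output[0,0]: The receptive field on the input at this output position is [5 0 4 / -2 -4 2 / 5 0 4]. Elementwise product with the kernel and sum: 0·-2 + -2·-1 + -4·1 + 2·1 + 5·1 + 0·-1.
Output[0,1]: The receptive field on the input at this output position is [0 4 1 / -4 2 2 / 0 4 -3]. Elementwise product with the kernel and sum: 4·-2 + -4·-1 + 2·1 + 2·1 + 0·1 + 4·-1.

5 -4 4 -8
4 1 -7 3
9 -19 14 0
-11 15 -11 -8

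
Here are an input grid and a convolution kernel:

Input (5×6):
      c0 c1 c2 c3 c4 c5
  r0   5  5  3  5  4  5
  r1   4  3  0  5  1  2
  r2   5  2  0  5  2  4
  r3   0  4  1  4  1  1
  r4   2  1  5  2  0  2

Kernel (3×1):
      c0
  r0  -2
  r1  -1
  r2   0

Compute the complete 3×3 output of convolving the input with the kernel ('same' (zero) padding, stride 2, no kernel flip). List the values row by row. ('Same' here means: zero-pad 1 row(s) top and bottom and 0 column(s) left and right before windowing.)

Output[0,0]: The receptive field on the zero-padded input at this output position is [0 / 5 / 4]. Elementwise product with the kernel and sum: 0·-2 + 5·-1.
Output[0,1]: The receptive field on the zero-padded input at this output position is [0 / 3 / 0]. Elementwise product with the kernel and sum: 0·-2 + 3·-1.

-5 -3 -4
-13 0 -4
-2 -7 -2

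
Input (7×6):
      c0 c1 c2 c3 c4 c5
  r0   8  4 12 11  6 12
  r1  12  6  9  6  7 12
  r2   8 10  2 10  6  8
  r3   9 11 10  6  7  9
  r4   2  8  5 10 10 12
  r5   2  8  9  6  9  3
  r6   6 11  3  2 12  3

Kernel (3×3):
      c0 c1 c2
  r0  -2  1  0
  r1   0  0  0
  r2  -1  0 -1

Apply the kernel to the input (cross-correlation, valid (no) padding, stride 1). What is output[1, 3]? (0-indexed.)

The receptive field on the input at this output position is [6 7 12 / 10 6 8 / 6 7 9]. Elementwise product with the kernel and sum: 6·-2 + 7·1 + 6·-1 + 9·-1.

-20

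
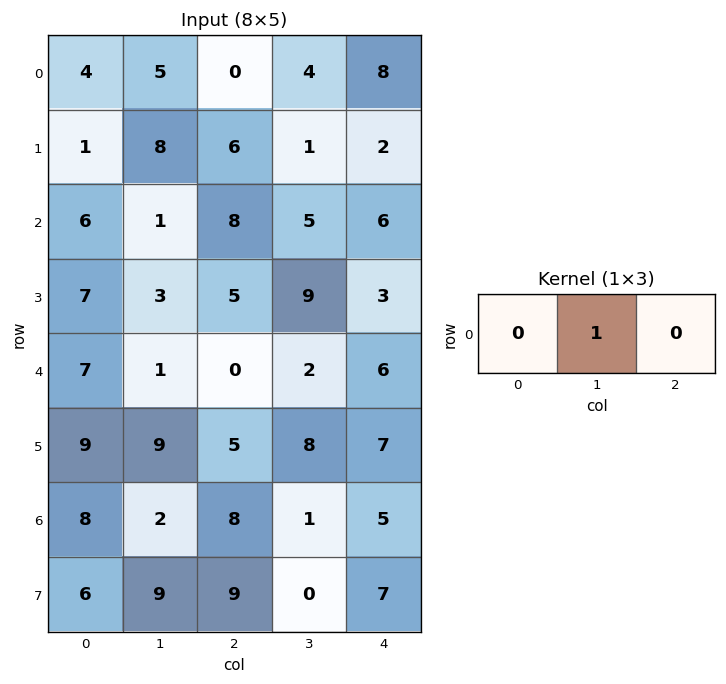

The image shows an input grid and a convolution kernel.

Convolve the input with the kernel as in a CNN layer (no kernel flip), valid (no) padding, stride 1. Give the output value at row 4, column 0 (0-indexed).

1

The receptive field on the input at this output position is [7 1 0]. Elementwise product with the kernel and sum: 1·1.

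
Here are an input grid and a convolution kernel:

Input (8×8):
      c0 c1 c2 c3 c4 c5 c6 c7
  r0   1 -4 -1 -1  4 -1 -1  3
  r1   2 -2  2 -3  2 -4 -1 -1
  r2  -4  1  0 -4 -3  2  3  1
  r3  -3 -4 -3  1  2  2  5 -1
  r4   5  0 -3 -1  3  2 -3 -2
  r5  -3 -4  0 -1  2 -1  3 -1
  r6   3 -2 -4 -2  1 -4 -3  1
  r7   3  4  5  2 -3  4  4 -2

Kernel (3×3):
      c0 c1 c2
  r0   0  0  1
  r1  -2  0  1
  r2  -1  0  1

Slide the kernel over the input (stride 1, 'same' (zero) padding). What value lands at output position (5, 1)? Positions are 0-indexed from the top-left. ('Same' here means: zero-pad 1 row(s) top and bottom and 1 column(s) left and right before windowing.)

The receptive field on the zero-padded input at this output position is [5 0 -3 / -3 -4 0 / 3 -2 -4]. Elementwise product with the kernel and sum: -3·1 + -3·-2 + 0·1 + 3·-1 + -4·1.

-4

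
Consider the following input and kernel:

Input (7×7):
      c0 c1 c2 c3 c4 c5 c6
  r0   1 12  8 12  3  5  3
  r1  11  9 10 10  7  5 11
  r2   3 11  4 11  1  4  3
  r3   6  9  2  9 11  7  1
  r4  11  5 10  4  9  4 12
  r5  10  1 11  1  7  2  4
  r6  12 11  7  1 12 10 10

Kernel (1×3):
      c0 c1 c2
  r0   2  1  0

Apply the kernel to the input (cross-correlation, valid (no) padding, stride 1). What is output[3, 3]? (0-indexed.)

The receptive field on the input at this output position is [9 11 7]. Elementwise product with the kernel and sum: 9·2 + 11·1.

29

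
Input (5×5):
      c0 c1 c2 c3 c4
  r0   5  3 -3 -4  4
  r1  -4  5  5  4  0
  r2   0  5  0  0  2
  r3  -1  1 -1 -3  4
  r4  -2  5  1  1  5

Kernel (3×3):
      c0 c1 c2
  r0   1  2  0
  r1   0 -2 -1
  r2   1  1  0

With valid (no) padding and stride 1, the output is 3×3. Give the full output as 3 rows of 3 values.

1 -12 -19
-4 15 7
12 16 4

Output[0,0]: The receptive field on the input at this output position is [5 3 -3 / -4 5 5 / 0 5 0]. Elementwise product with the kernel and sum: 5·1 + 3·2 + 5·-2 + 5·-1 + 0·1 + 5·1.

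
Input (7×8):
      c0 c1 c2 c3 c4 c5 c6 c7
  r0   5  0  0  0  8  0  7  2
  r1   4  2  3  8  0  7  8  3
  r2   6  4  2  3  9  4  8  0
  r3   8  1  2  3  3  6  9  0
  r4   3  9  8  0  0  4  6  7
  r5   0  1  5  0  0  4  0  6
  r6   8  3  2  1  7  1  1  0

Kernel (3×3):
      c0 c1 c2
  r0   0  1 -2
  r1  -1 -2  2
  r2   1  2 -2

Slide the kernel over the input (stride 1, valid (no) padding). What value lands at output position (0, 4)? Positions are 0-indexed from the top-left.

-11

The receptive field on the input at this output position is [8 0 7 / 0 7 8 / 9 4 8]. Elementwise product with the kernel and sum: 0·1 + 7·-2 + 0·-1 + 7·-2 + 8·2 + 9·1 + 4·2 + 8·-2.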